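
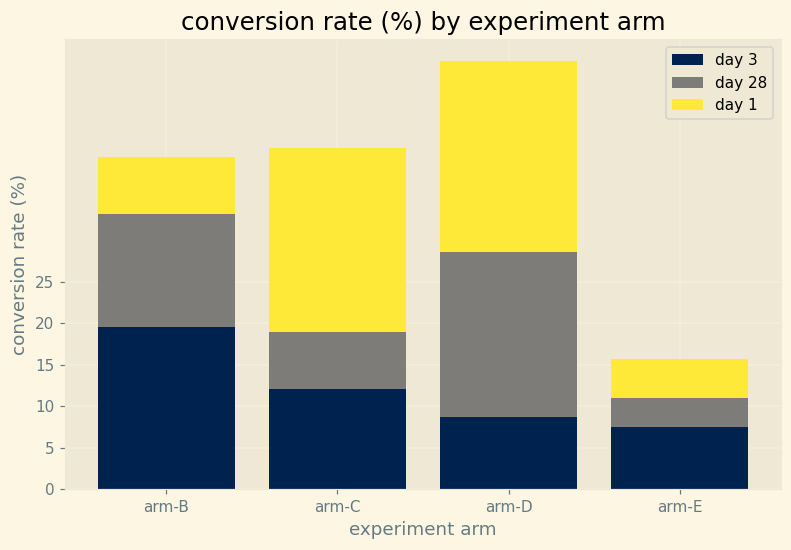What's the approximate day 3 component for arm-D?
day 3 top ≈ 10, bottom ≈ 0; segment ≈ 10.

≈ 10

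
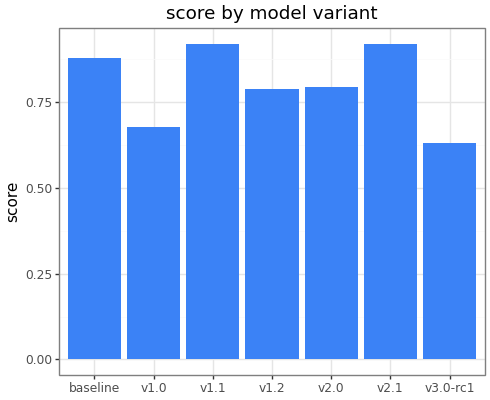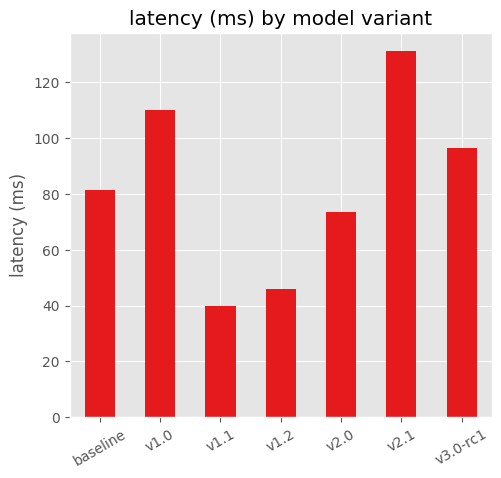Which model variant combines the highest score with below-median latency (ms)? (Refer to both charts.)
v1.1

Chart 2 median latency (ms) ≈ 80; below-median model variants: v1.1, v1.2, v2.0. Among those, v1.1 has the highest score (≈ 0.9).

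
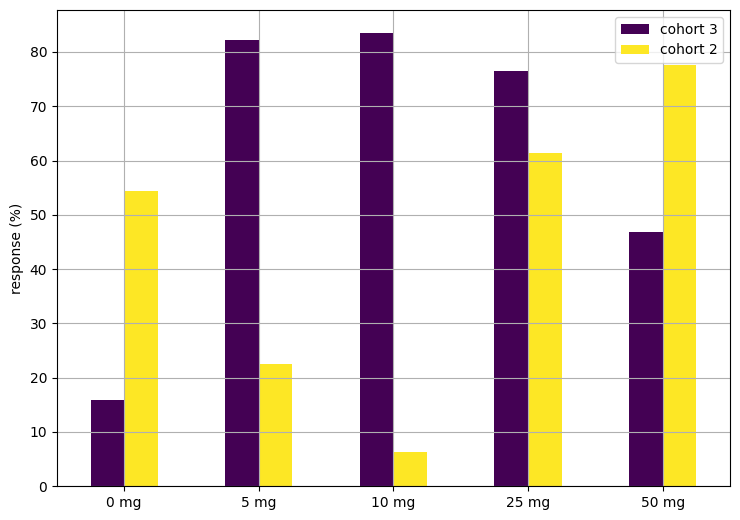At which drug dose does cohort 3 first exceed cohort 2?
0 mg: cohort 3 ≈ 20 vs cohort 2 ≈ 50 (not yet); 5 mg: cohort 3 ≈ 80 vs cohort 2 ≈ 20 (first crossover).

5 mg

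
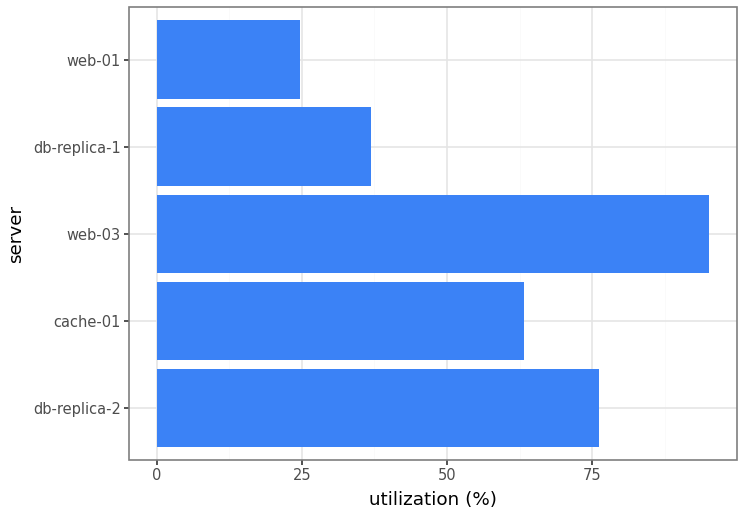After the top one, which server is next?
db-replica-2

Top 3: web-03 ≈ 100, db-replica-2 ≈ 80, cache-01 ≈ 60.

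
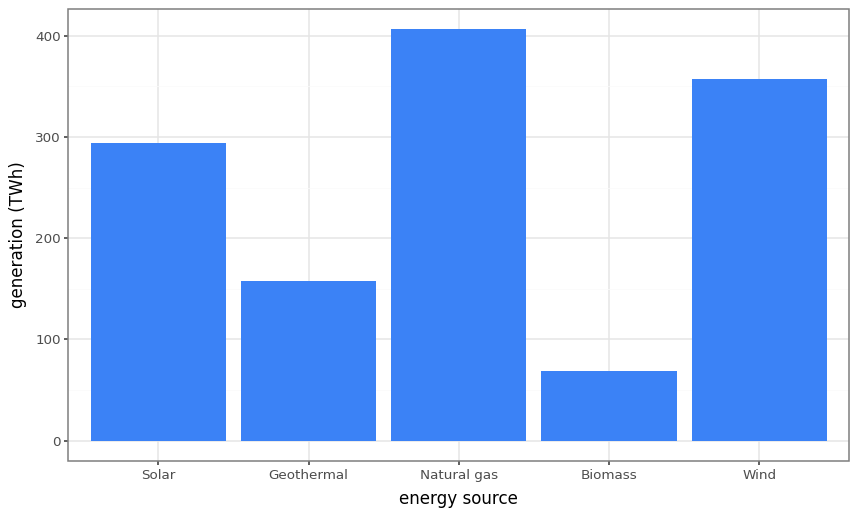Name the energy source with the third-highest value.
Solar

Top 4: Natural gas ≈ 400, Wind ≈ 350, Solar ≈ 300, Geothermal ≈ 150.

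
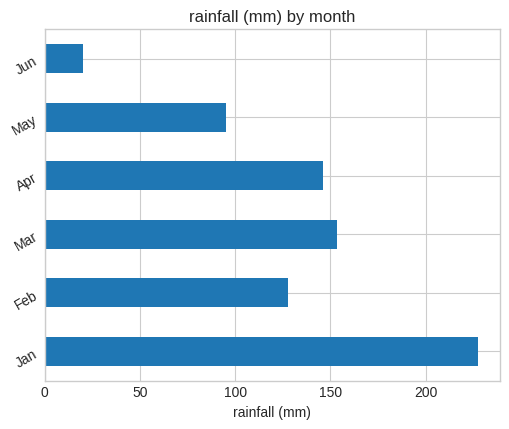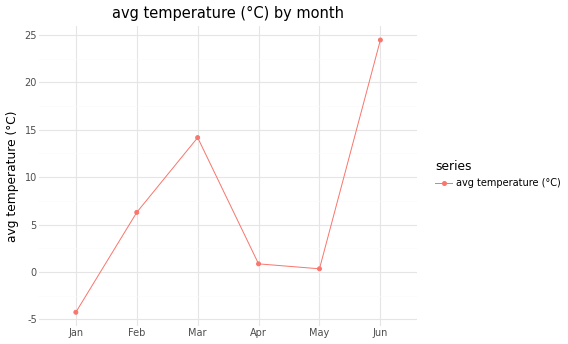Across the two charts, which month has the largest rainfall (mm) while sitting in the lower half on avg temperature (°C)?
Chart 2 median avg temperature (°C) ≈ 5; below-median months: Jan, Apr, May. Among those, Jan has the highest rainfall (mm) (≈ 225).

Jan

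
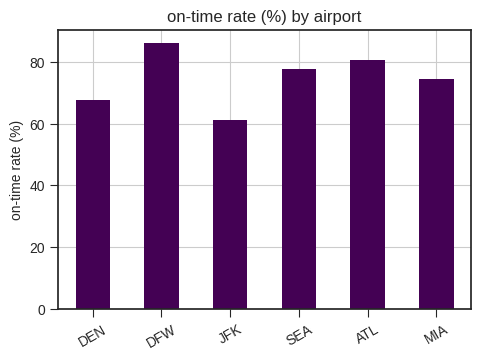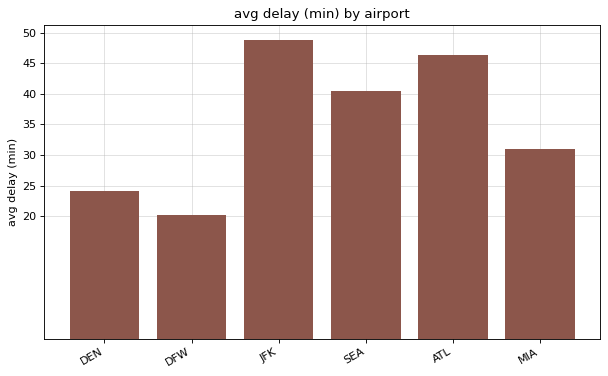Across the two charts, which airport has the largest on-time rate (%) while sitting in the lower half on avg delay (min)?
Chart 2 median avg delay (min) ≈ 35; below-median airports: DEN, DFW, MIA. Among those, DFW has the highest on-time rate (%) (≈ 90).

DFW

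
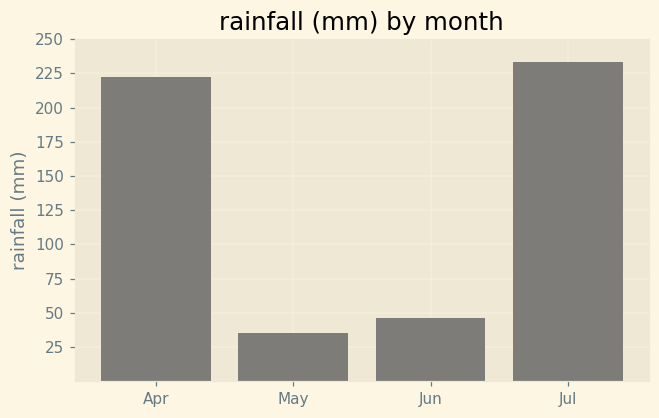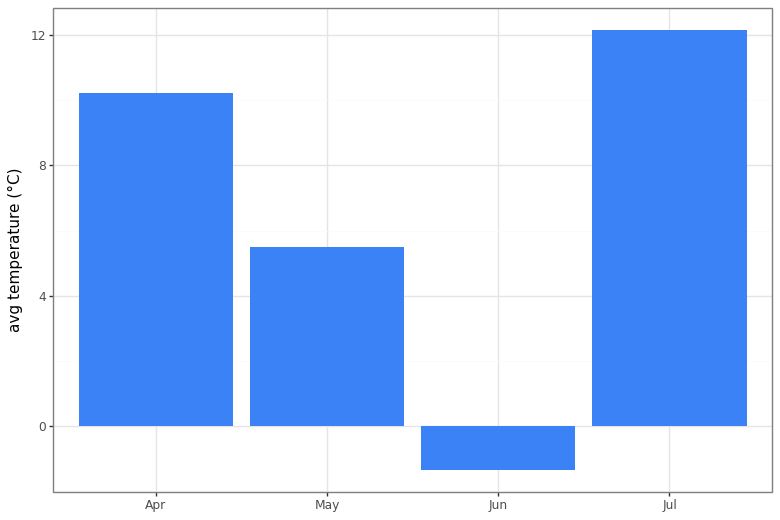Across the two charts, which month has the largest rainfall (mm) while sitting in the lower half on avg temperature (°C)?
Chart 2 median avg temperature (°C) ≈ 8; below-median months: May, Jun. Among those, Jun has the highest rainfall (mm) (≈ 50).

Jun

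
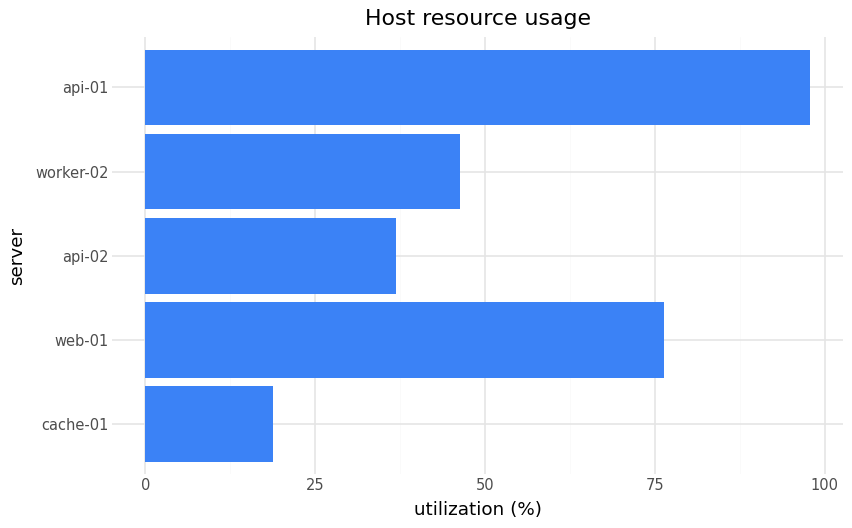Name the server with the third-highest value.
Top 4: api-01 ≈ 100, web-01 ≈ 80, worker-02 ≈ 50, api-02 ≈ 40.

worker-02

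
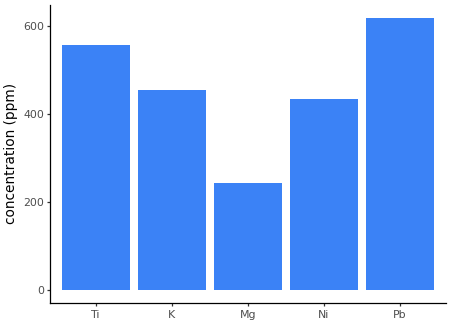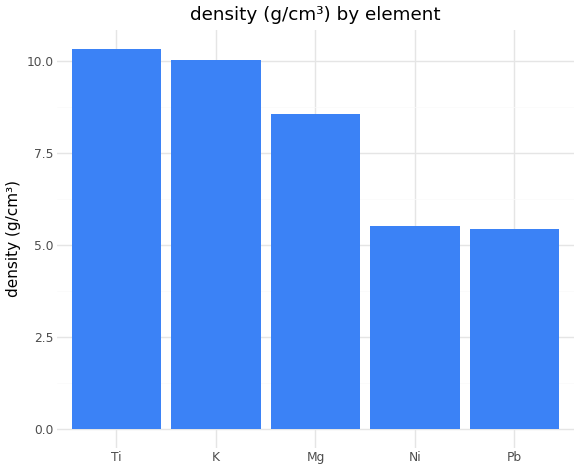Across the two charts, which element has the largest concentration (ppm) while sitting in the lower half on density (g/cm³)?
Pb

Chart 2 median density (g/cm³) ≈ 9; below-median elements: Ni, Pb. Among those, Pb has the highest concentration (ppm) (≈ 600).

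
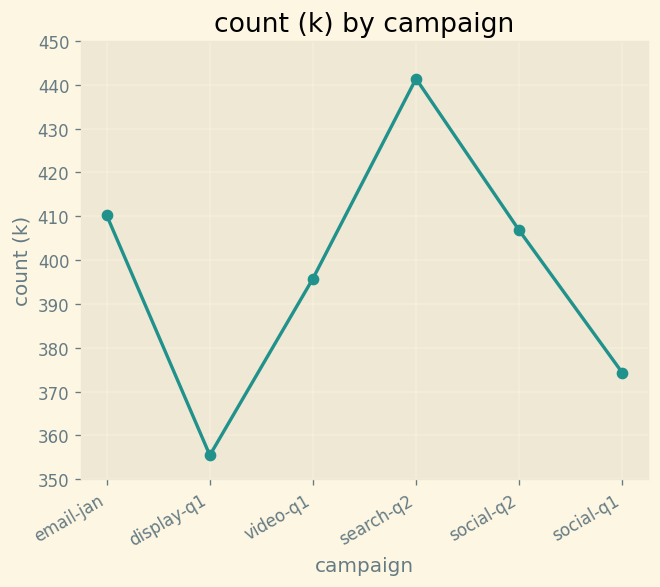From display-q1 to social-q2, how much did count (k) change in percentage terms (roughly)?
display-q1 ≈ 360, social-q2 ≈ 410; (410 − 360) / 360 ≈ +13.9%.

≈ +13.9%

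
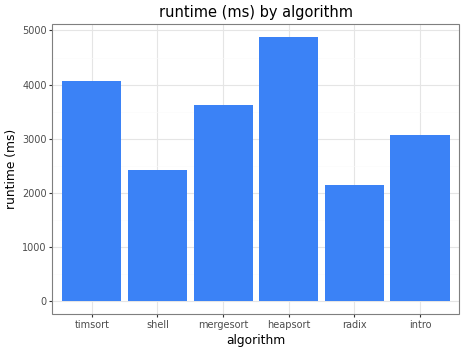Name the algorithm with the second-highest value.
timsort

Top 3: heapsort ≈ 5000, timsort ≈ 4000, mergesort ≈ 3500.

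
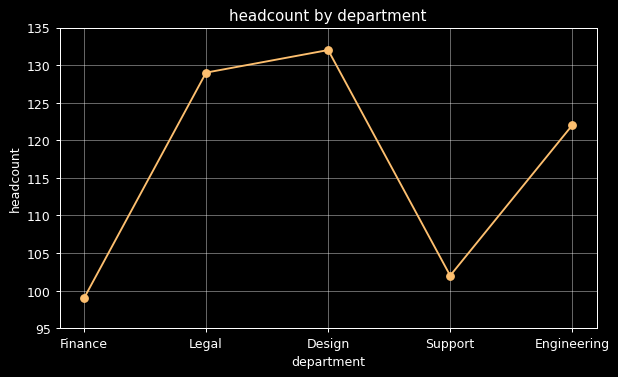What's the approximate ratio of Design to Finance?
≈ 1.3×

Design ≈ 130, Finance ≈ 100; 130/100 ≈ 1.3.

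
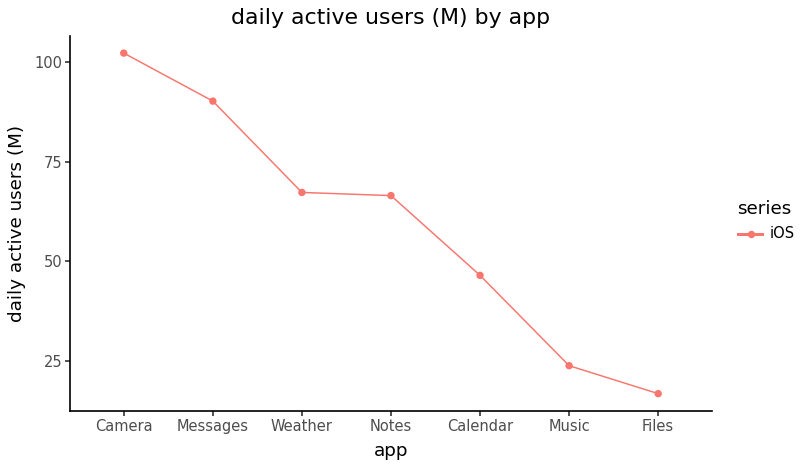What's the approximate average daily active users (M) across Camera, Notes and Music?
(100 + 70 + 20) / 3 ≈ 63.

≈ 63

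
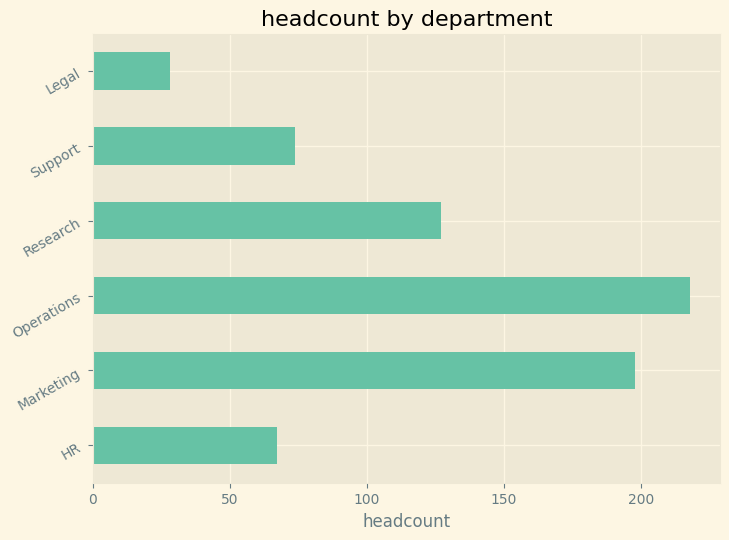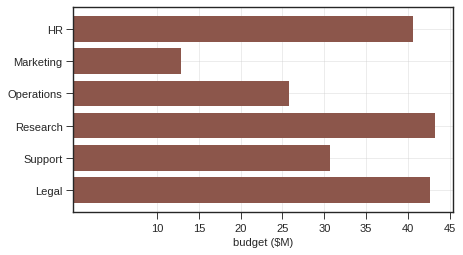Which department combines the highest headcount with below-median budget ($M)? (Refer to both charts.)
Operations

Chart 2 median budget ($M) ≈ 35; below-median departments: Marketing, Operations, Support. Among those, Operations has the highest headcount (≈ 220).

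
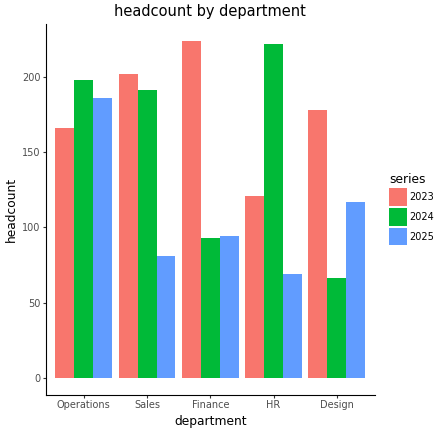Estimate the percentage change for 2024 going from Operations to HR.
≈ +10%

Operations ≈ 200, HR ≈ 220; (220 − 200) / 200 ≈ +10%.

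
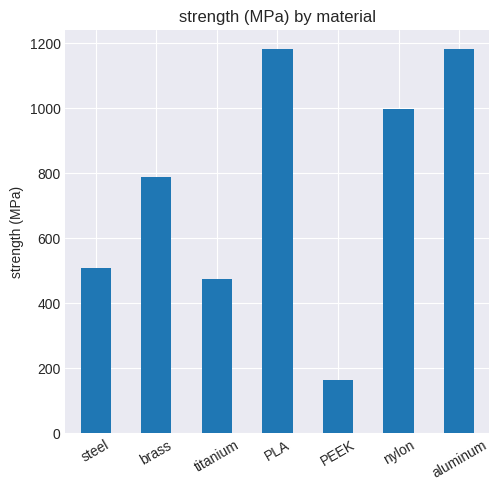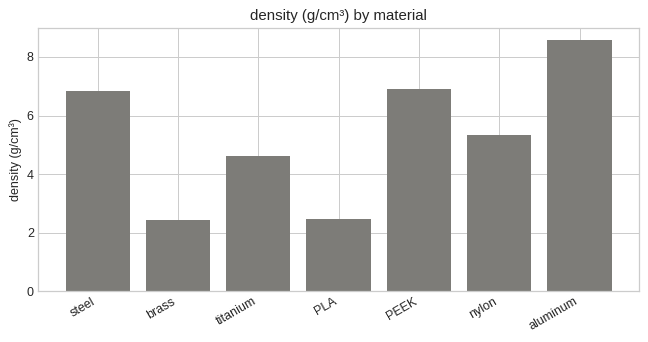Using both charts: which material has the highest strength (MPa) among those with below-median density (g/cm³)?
PLA

Chart 2 median density (g/cm³) ≈ 5; below-median materials: brass, titanium, PLA. Among those, PLA has the highest strength (MPa) (≈ 1200).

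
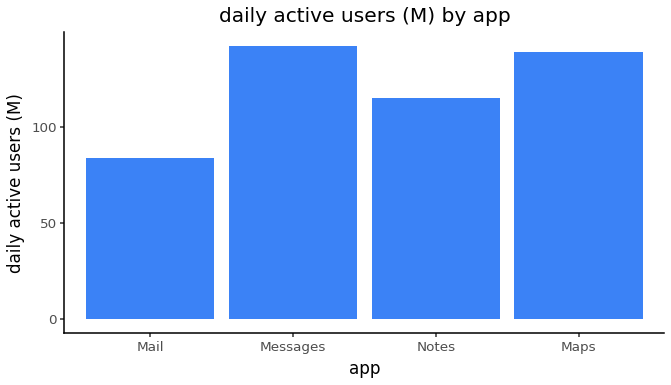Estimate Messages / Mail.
≈ 1.75×

Messages ≈ 140, Mail ≈ 80; 140/80 ≈ 1.75.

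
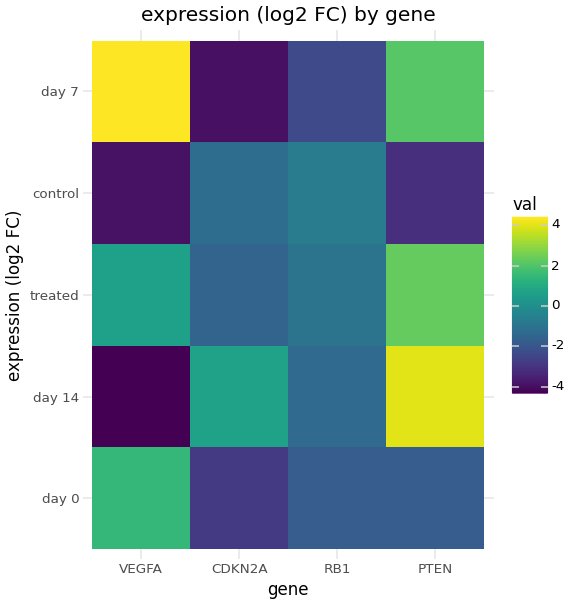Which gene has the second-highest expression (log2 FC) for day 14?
CDKN2A

Top 3 for day 14: PTEN ≈ 4, CDKN2A ≈ 1, RB1 ≈ -1.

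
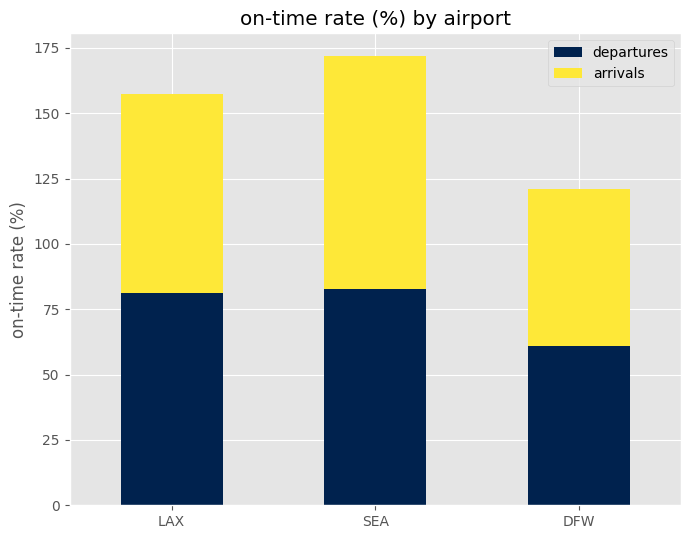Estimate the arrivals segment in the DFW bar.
arrivals top ≈ 120, bottom ≈ 60; segment ≈ 60.

≈ 60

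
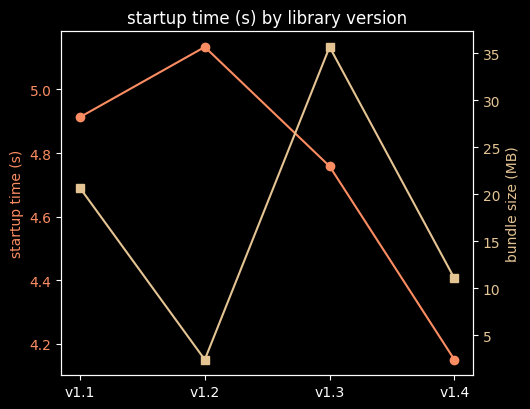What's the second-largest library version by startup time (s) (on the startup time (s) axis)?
Top 3 (on the startup time (s) axis): v1.2 ≈ 5.1, v1.1 ≈ 4.9, v1.3 ≈ 4.8.

v1.1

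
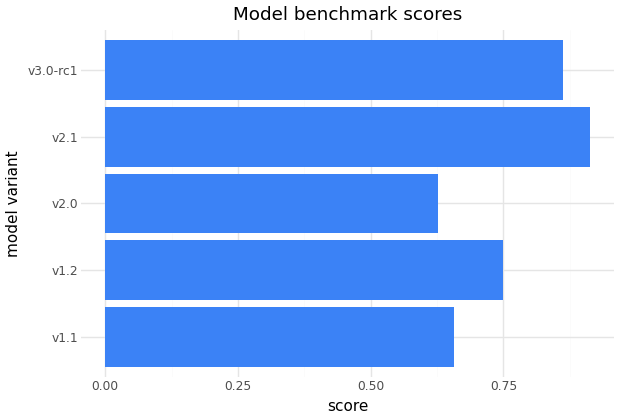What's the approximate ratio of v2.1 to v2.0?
v2.1 ≈ 0.9, v2.0 ≈ 0.6; 0.9/0.6 ≈ 1.5.

≈ 1.5×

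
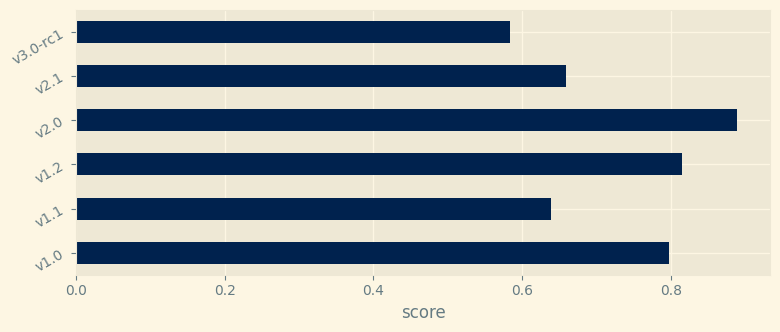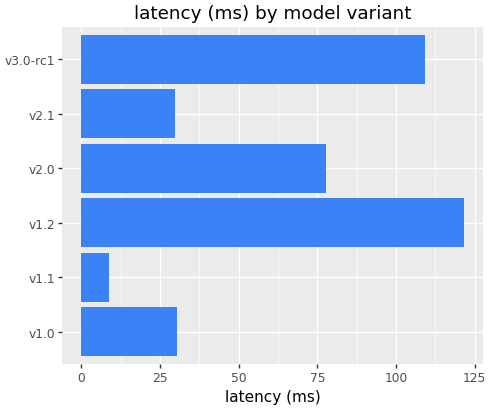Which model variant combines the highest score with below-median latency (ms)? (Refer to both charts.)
Chart 2 median latency (ms) ≈ 60; below-median model variants: v1.0, v1.1, v2.1. Among those, v1.0 has the highest score (≈ 0.8).

v1.0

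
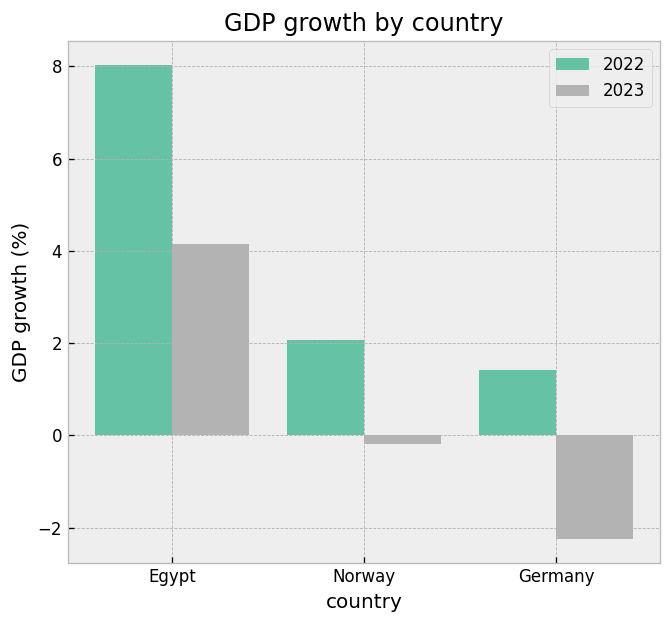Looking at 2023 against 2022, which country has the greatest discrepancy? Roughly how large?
Egypt: 2023 ≈ 4, 2022 ≈ 8 → gap ≈ 4. Next-largest (Germany) is only ≈ 3.

Egypt, ≈ 4 %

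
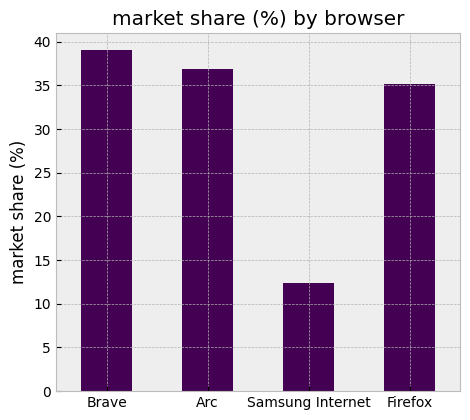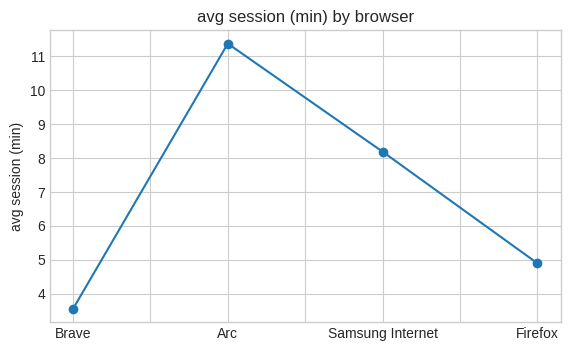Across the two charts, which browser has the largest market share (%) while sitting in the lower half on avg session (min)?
Brave

Chart 2 median avg session (min) ≈ 6; below-median browsers: Brave, Firefox. Among those, Brave has the highest market share (%) (≈ 40).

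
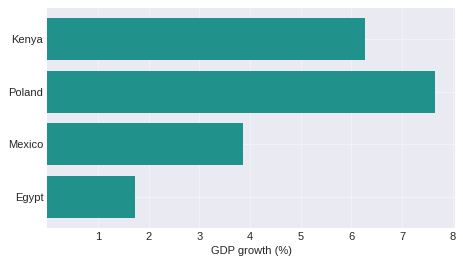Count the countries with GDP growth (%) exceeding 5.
2

Above 5: Kenya, Poland.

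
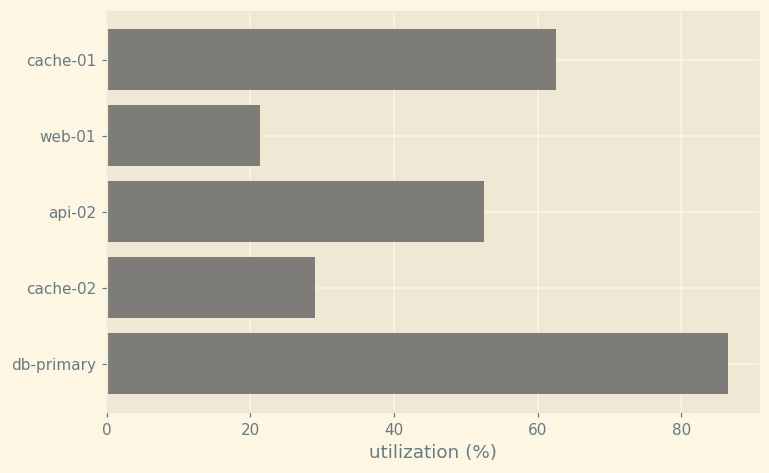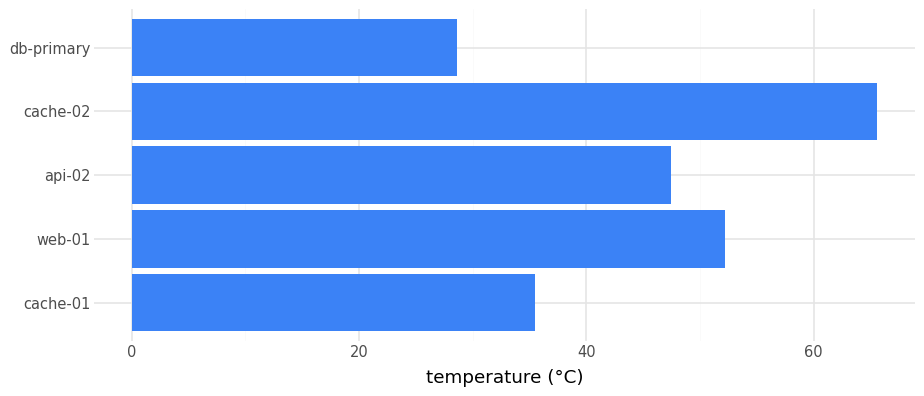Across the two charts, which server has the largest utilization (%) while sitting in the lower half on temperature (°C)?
Chart 2 median temperature (°C) ≈ 50; below-median servers: cache-01, db-primary. Among those, db-primary has the highest utilization (%) (≈ 90).

db-primary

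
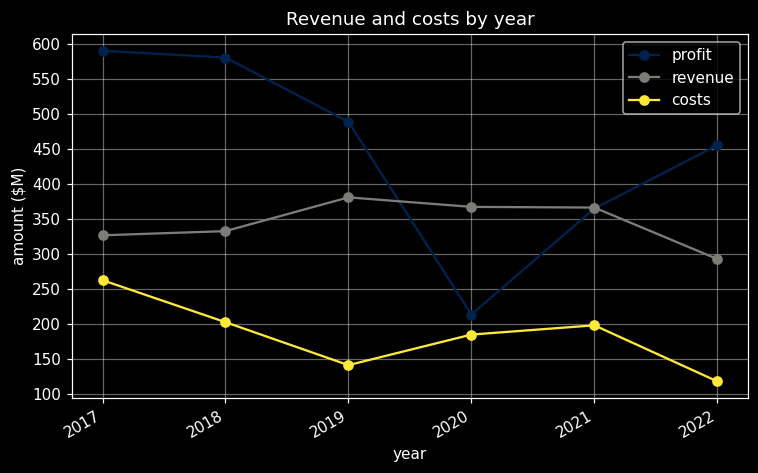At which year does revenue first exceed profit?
2020

2019: revenue ≈ 400 vs profit ≈ 500 (not yet); 2020: revenue ≈ 350 vs profit ≈ 200 (first crossover).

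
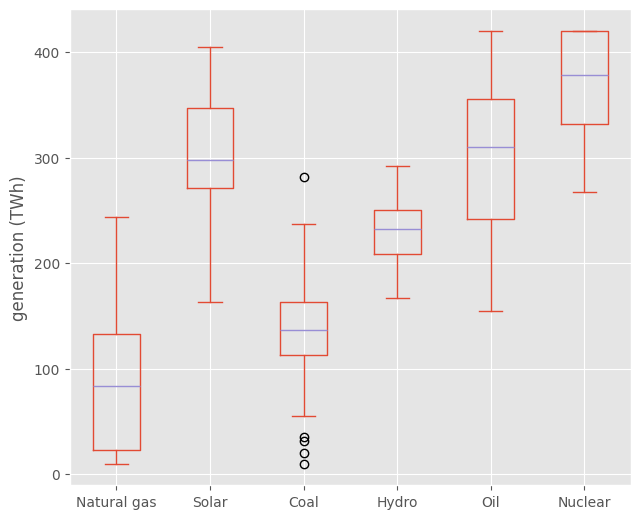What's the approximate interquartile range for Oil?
Q3 ≈ 350, Q1 ≈ 250; IQR ≈ 100.

≈ 100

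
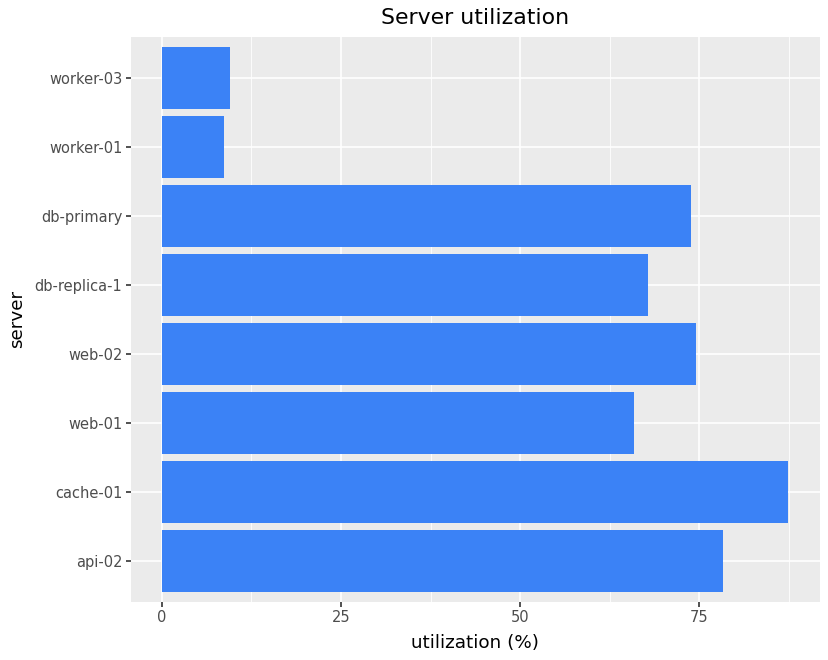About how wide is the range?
≈ 80

Max cache-01 ≈ 90, min worker-01 ≈ 10; range ≈ 80.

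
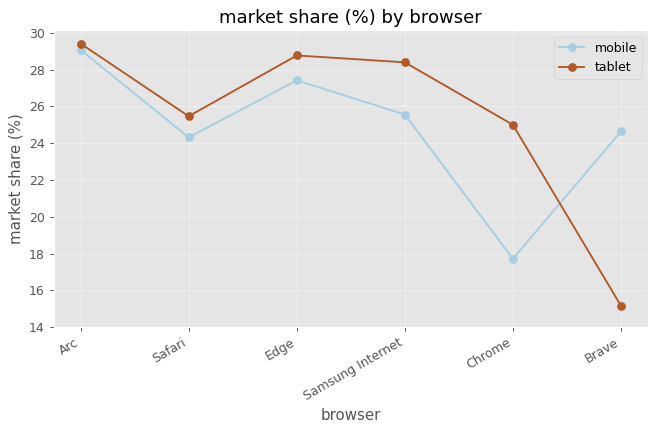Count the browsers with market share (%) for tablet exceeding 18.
5

Above 18: Arc, Safari, Edge, Samsung Internet, Chrome.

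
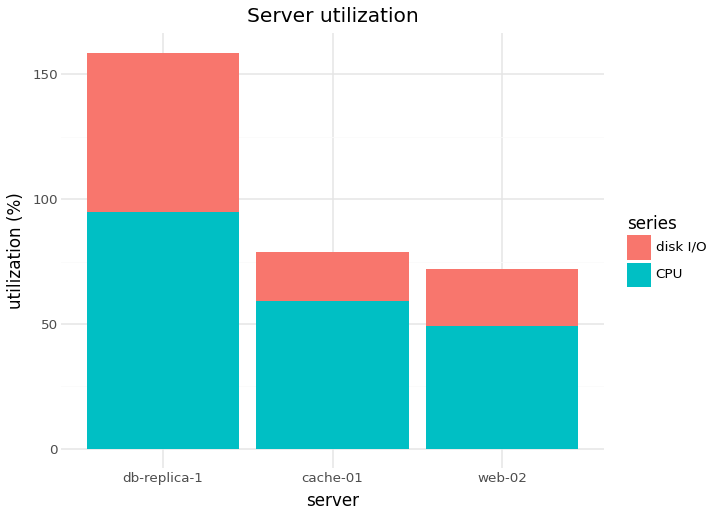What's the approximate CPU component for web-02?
CPU top ≈ 40, bottom ≈ 0; segment ≈ 40.

≈ 40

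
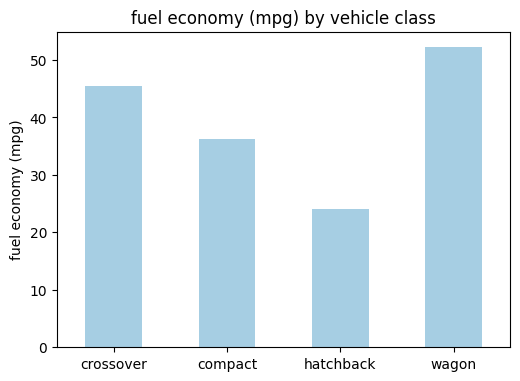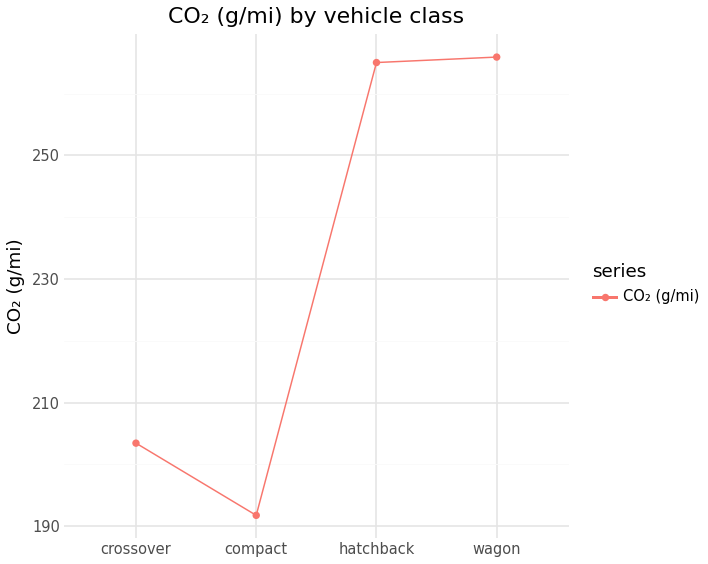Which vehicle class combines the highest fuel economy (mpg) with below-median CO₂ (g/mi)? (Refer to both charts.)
Chart 2 median CO₂ (g/mi) ≈ 225; below-median vehicle classes: crossover, compact. Among those, crossover has the highest fuel economy (mpg) (≈ 45).

crossover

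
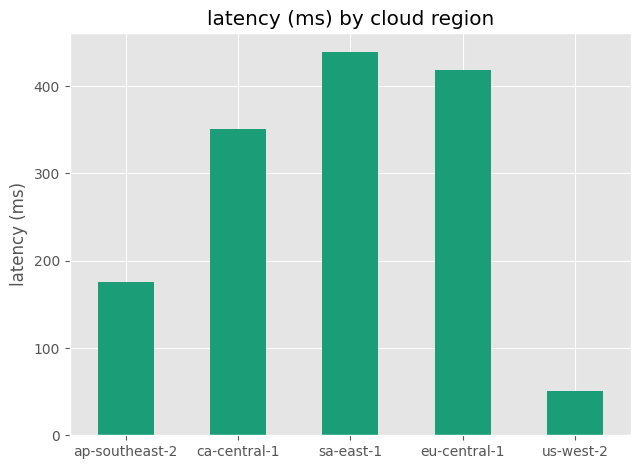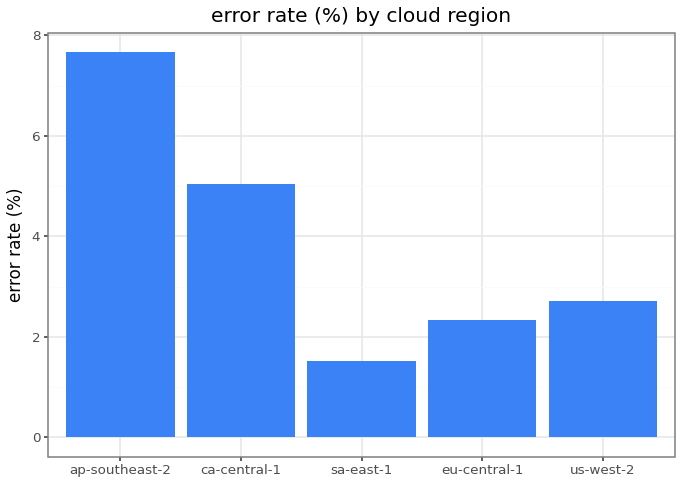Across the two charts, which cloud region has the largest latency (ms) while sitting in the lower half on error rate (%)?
Chart 2 median error rate (%) ≈ 3; below-median cloud regions: sa-east-1, eu-central-1. Among those, sa-east-1 has the highest latency (ms) (≈ 450).

sa-east-1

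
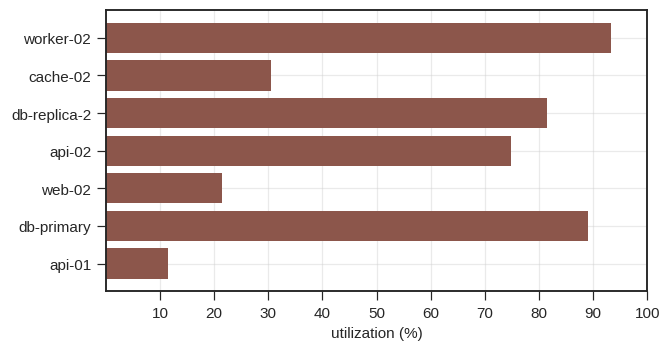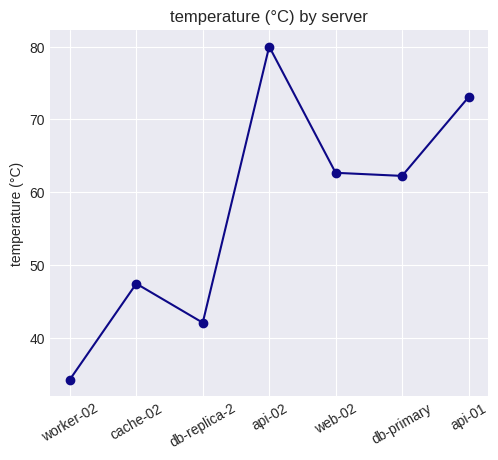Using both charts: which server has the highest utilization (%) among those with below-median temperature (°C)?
Chart 2 median temperature (°C) ≈ 60; below-median servers: worker-02, cache-02, db-replica-2. Among those, worker-02 has the highest utilization (%) (≈ 90).

worker-02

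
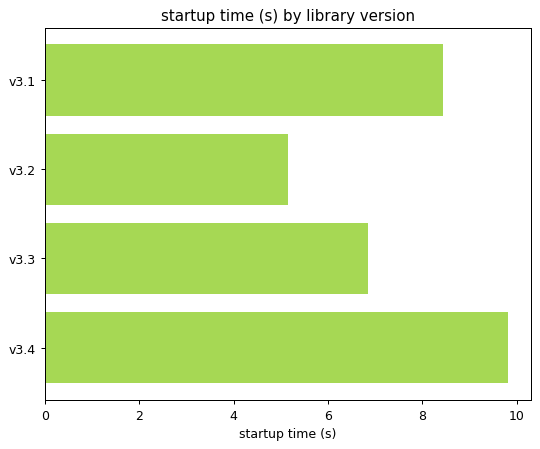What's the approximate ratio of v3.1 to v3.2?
v3.1 ≈ 8, v3.2 ≈ 5; 8/5 ≈ 1.6.

≈ 1.6×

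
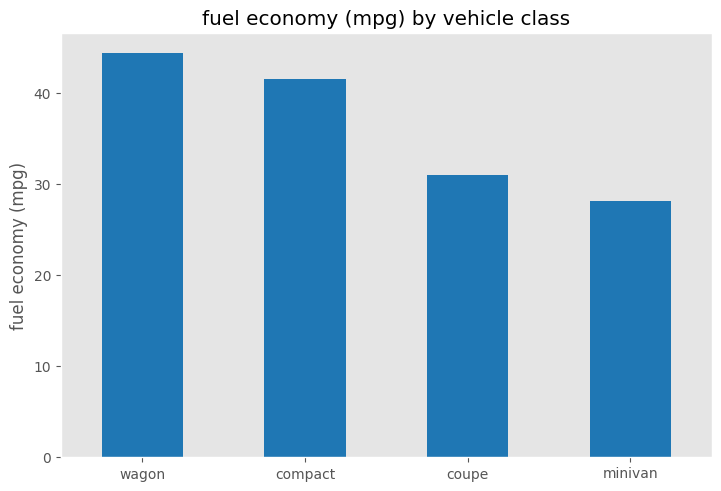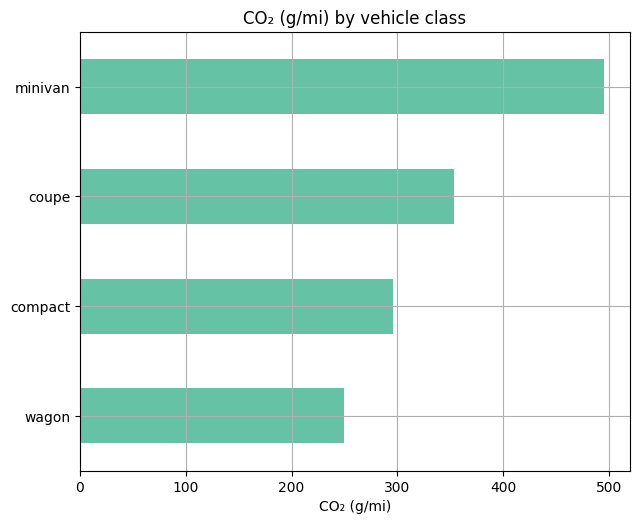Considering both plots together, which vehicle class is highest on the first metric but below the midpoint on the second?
wagon

Chart 2 median CO₂ (g/mi) ≈ 300; below-median vehicle classes: wagon, compact. Among those, wagon has the highest fuel economy (mpg) (≈ 45).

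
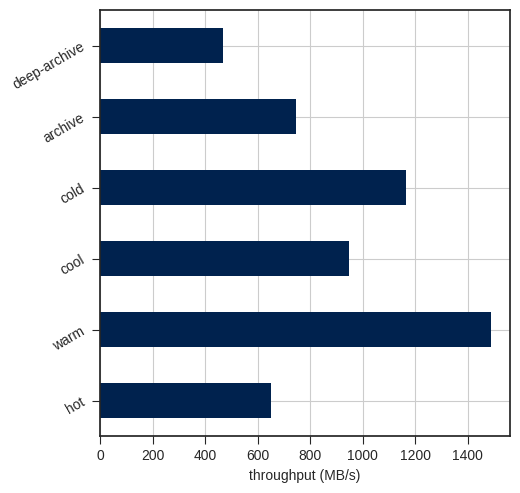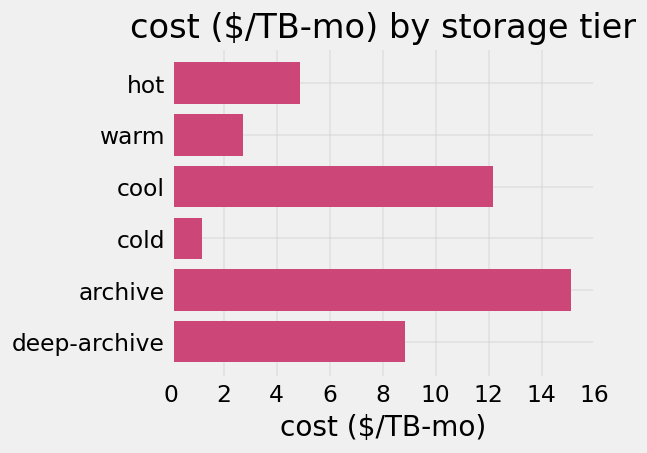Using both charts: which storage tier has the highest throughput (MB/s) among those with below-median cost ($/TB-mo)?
Chart 2 median cost ($/TB-mo) ≈ 6; below-median storage tiers: hot, warm, cold. Among those, warm has the highest throughput (MB/s) (≈ 1400).

warm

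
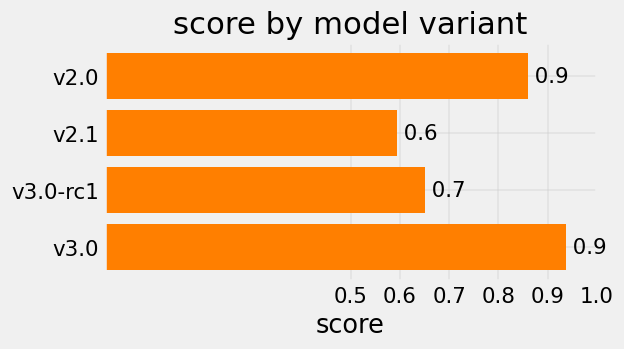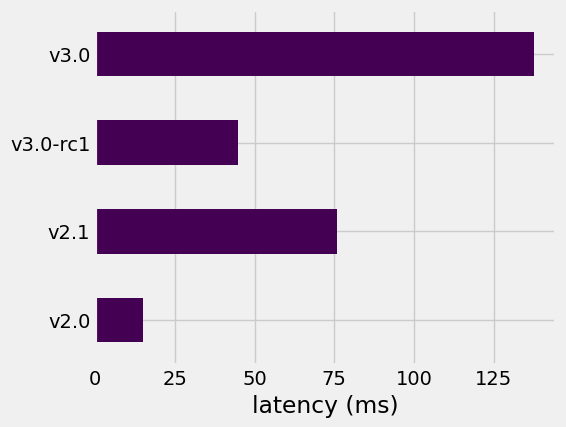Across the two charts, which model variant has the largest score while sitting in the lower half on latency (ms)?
v2.0

Chart 2 median latency (ms) ≈ 60; below-median model variants: v2.0, v3.0-rc1. Among those, v2.0 has the highest score (≈ 0.9).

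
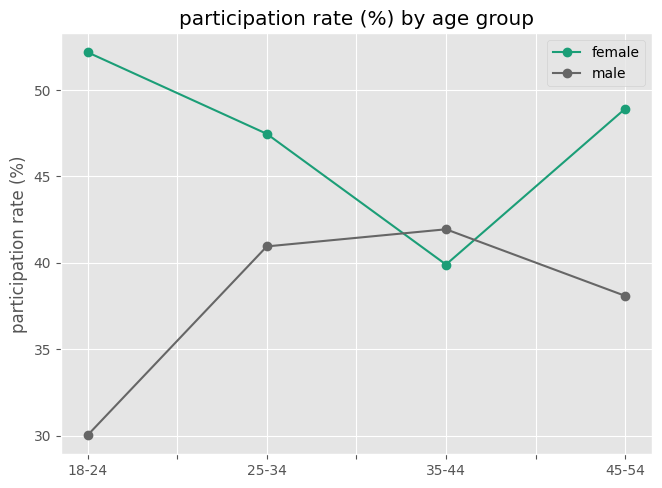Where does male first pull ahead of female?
35-44

25-34: male ≈ 40 vs female ≈ 48 (not yet); 35-44: male ≈ 42 vs female ≈ 40 (first crossover).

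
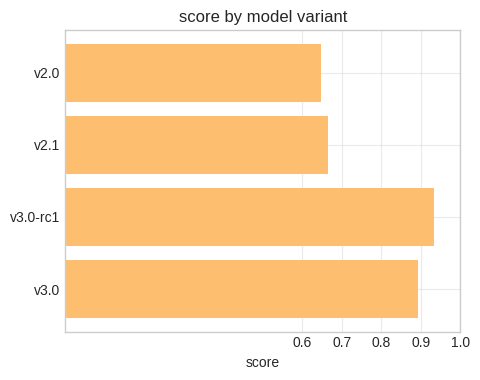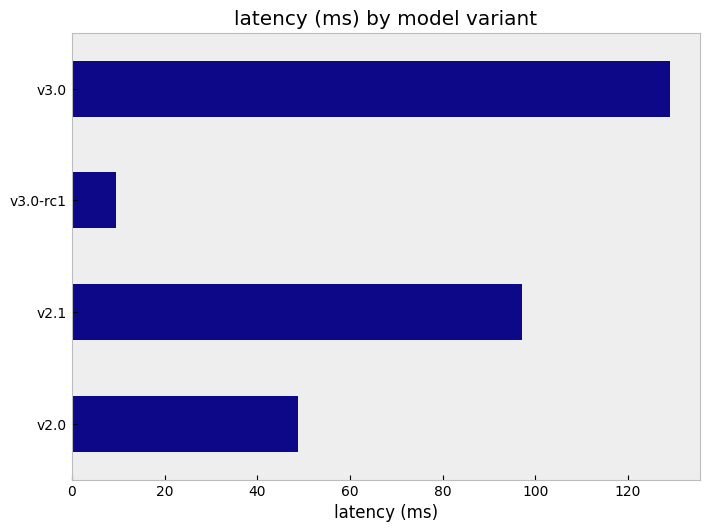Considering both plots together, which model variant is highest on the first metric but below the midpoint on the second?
Chart 2 median latency (ms) ≈ 80; below-median model variants: v2.0, v3.0-rc1. Among those, v3.0-rc1 has the highest score (≈ 0.9).

v3.0-rc1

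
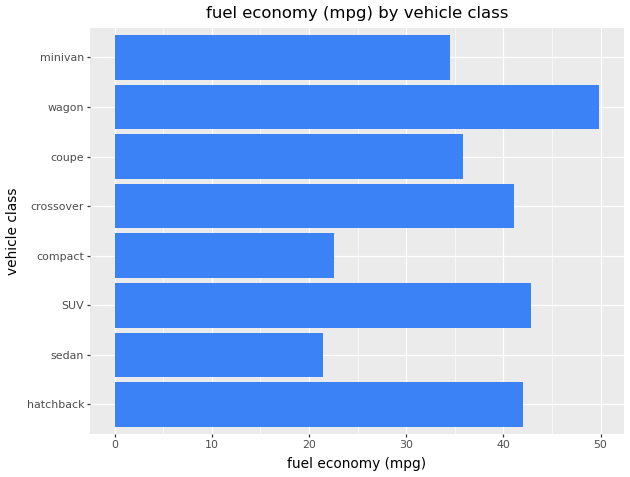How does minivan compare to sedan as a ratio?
≈ 1.75×

minivan ≈ 35, sedan ≈ 20; 35/20 ≈ 1.75.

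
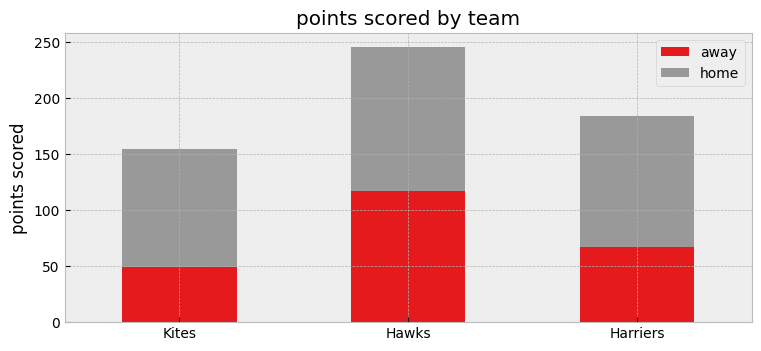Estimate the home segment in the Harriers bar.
home top ≈ 175, bottom ≈ 75; segment ≈ 100.

≈ 100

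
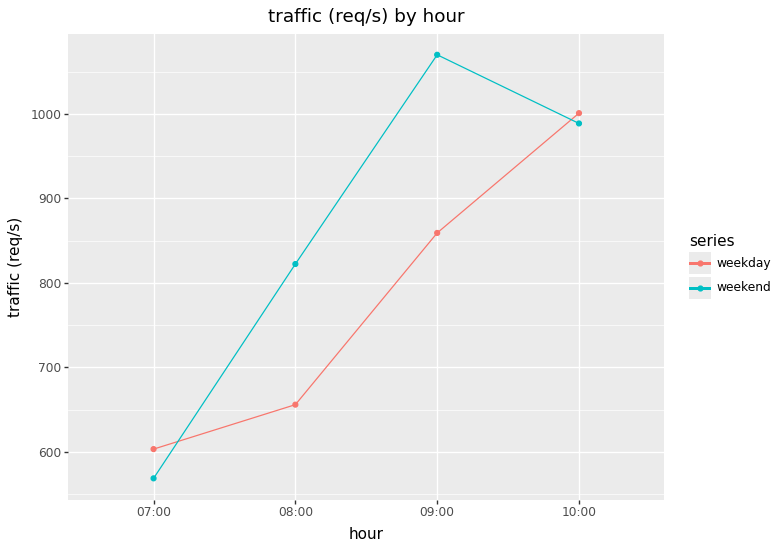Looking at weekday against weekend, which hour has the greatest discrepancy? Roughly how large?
09:00, ≈ 200 req/s

09:00: weekday ≈ 850, weekend ≈ 1050 → gap ≈ 200. Next-largest (08:00) is only ≈ 150.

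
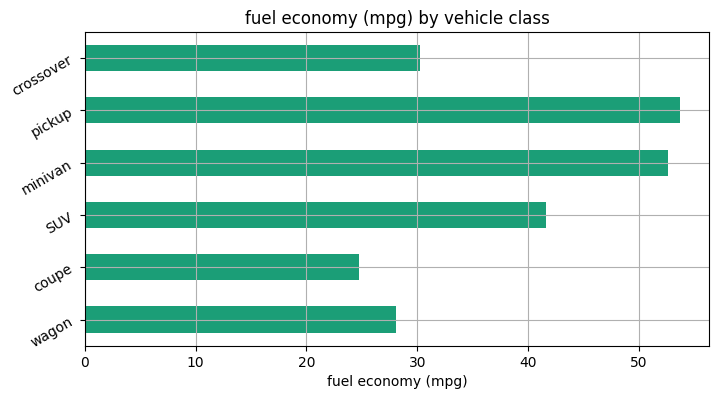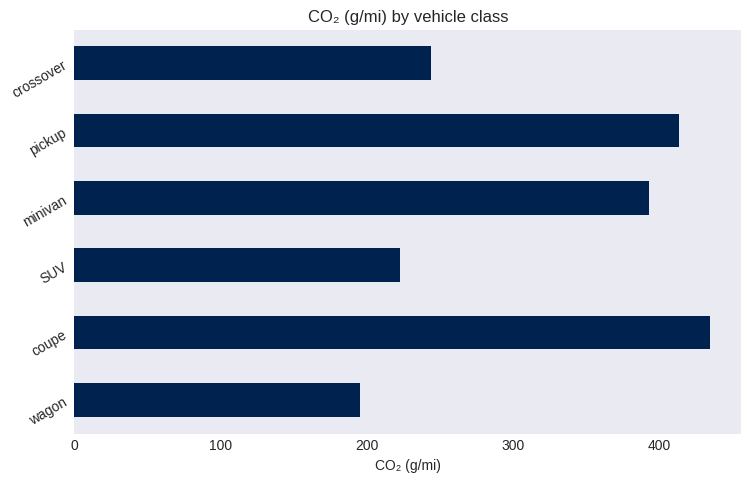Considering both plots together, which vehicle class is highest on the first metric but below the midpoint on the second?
Chart 2 median CO₂ (g/mi) ≈ 300; below-median vehicle classes: wagon, SUV, crossover. Among those, SUV has the highest fuel economy (mpg) (≈ 40).

SUV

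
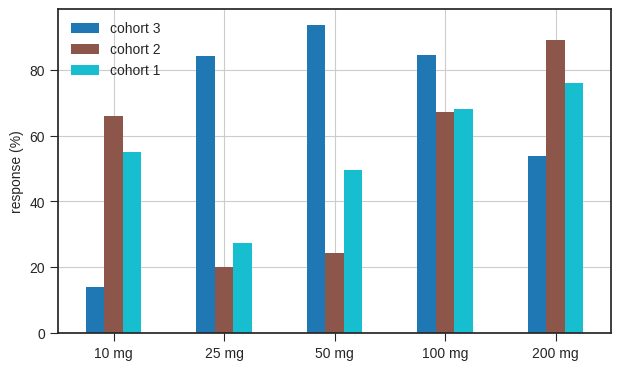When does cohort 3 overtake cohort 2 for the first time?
10 mg: cohort 3 ≈ 10 vs cohort 2 ≈ 70 (not yet); 25 mg: cohort 3 ≈ 80 vs cohort 2 ≈ 20 (first crossover).

25 mg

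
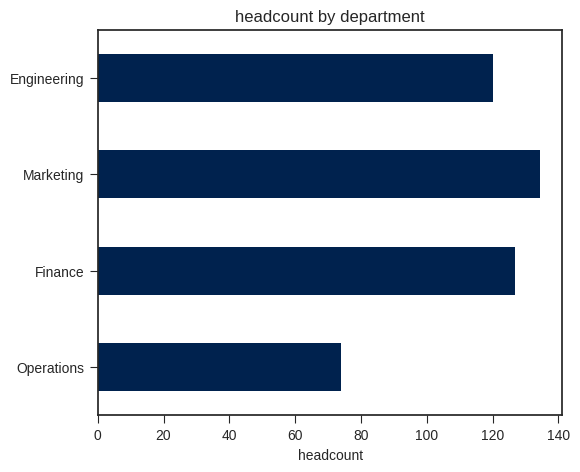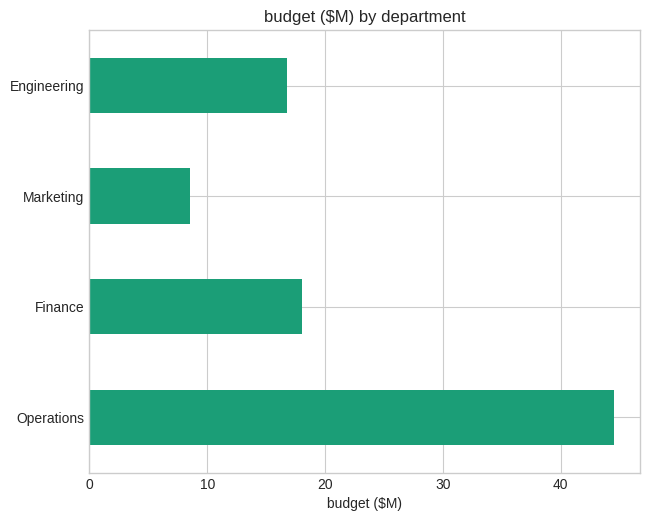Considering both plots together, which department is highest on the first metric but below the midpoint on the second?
Marketing

Chart 2 median budget ($M) ≈ 15; below-median departments: Marketing, Engineering. Among those, Marketing has the highest headcount (≈ 140).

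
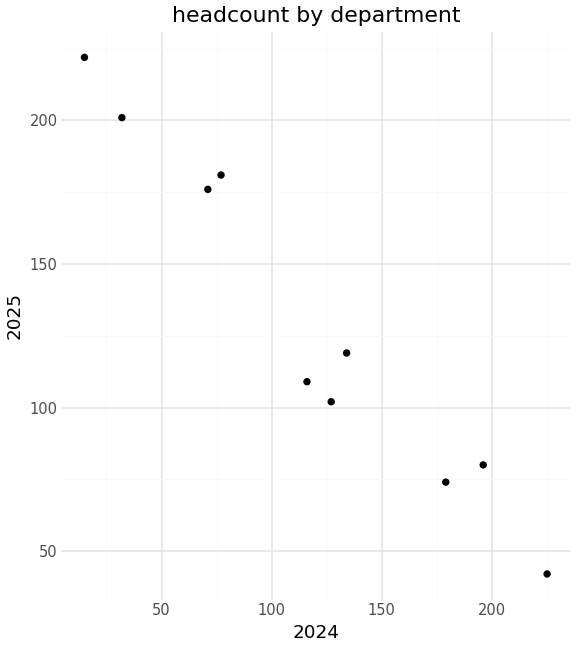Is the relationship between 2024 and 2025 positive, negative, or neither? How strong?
negative, strong

Points are negatively correlated; strong (|r| ≈ 1.0).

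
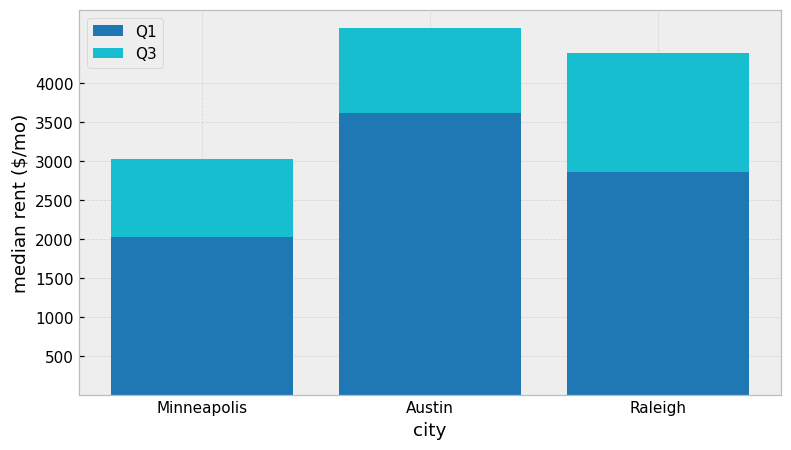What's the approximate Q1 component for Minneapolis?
≈ 2000

Q1 top ≈ 2000, bottom ≈ 0; segment ≈ 2000.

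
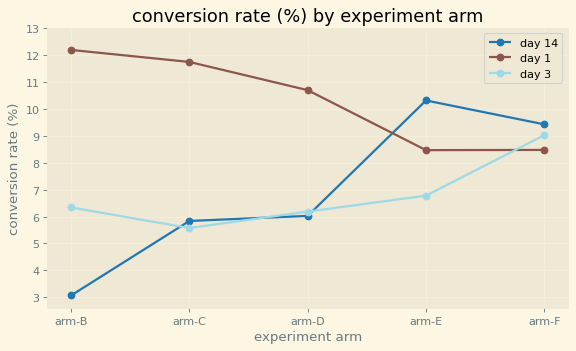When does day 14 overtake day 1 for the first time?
arm-E

arm-D: day 14 ≈ 6 vs day 1 ≈ 11 (not yet); arm-E: day 14 ≈ 10 vs day 1 ≈ 8 (first crossover).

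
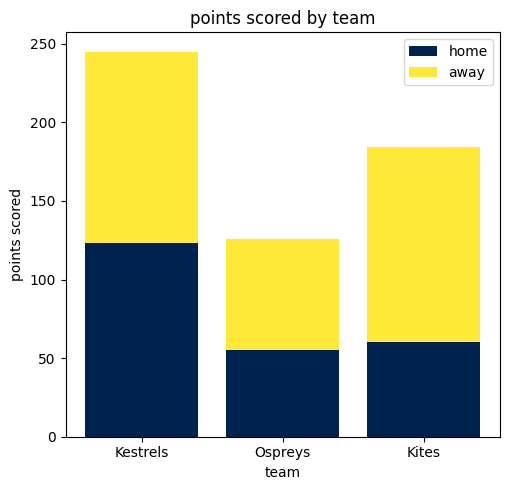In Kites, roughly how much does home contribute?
≈ 50

home top ≈ 50, bottom ≈ 0; segment ≈ 50.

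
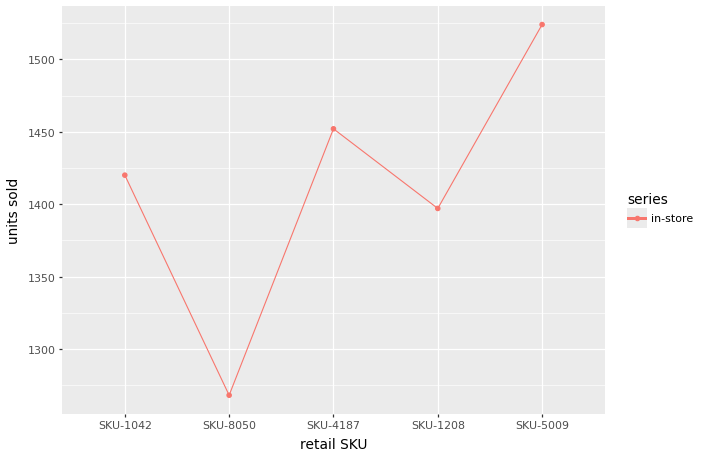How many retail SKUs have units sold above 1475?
1

Above 1475: SKU-5009.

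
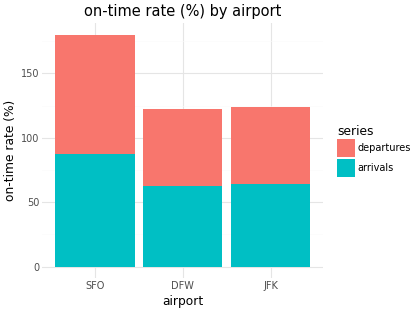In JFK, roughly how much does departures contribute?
departures top ≈ 120, bottom ≈ 60; segment ≈ 60.

≈ 60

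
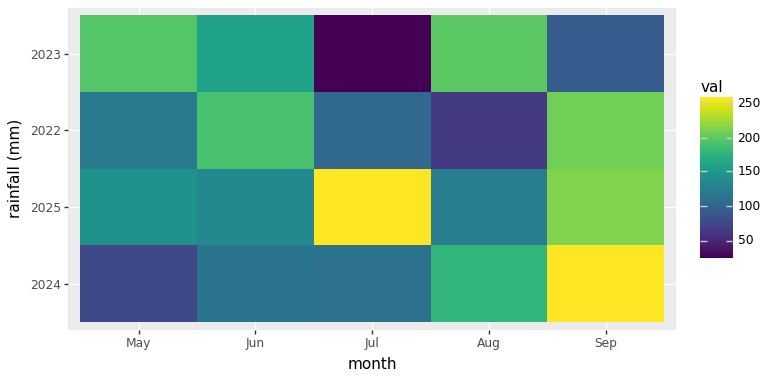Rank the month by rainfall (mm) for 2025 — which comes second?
Top 3 for 2025: Jul ≈ 260, Sep ≈ 220, May ≈ 140.

Sep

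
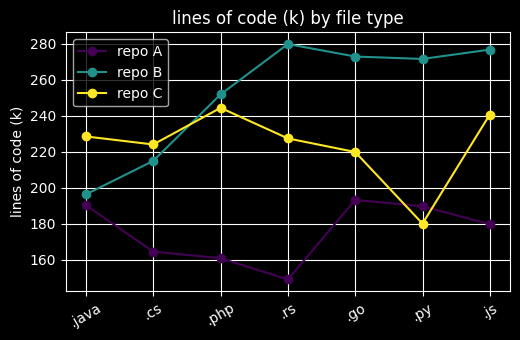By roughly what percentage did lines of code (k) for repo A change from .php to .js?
≈ +12.5%

.php ≈ 160, .js ≈ 180; (180 − 160) / 160 ≈ +12.5%.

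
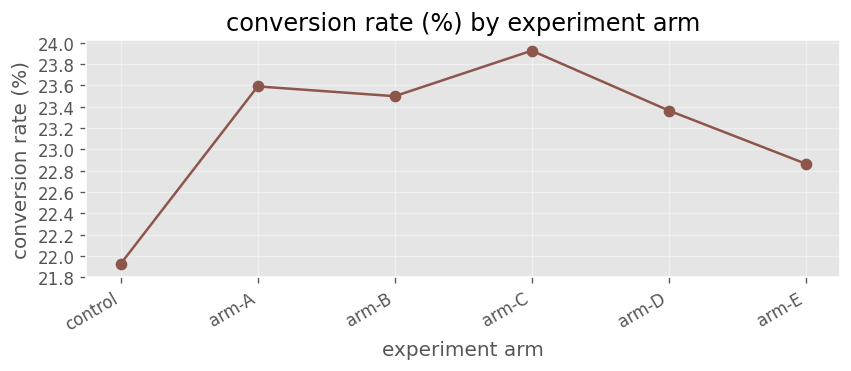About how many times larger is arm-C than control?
arm-C ≈ 24.0, control ≈ 22.0; 24.0/22.0 ≈ 1.09.

≈ 1.09×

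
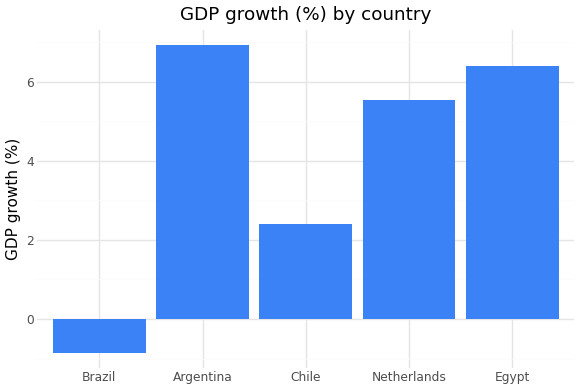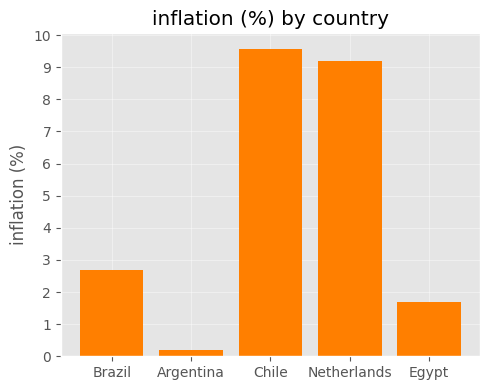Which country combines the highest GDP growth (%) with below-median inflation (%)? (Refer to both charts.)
Chart 2 median inflation (%) ≈ 3; below-median countries: Argentina, Egypt. Among those, Argentina has the highest GDP growth (%) (≈ 7).

Argentina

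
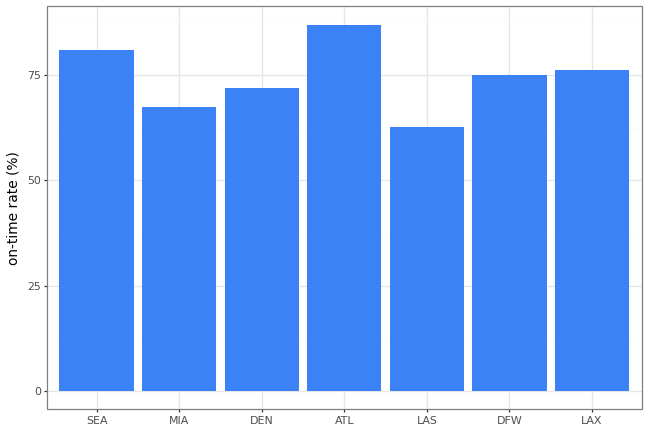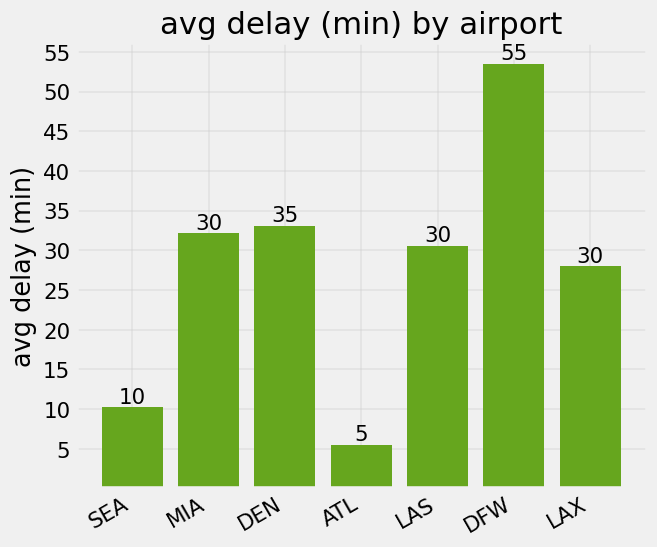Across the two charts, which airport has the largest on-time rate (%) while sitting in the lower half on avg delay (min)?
Chart 2 median avg delay (min) ≈ 30; below-median airports: SEA, ATL, LAX. Among those, ATL has the highest on-time rate (%) (≈ 90).

ATL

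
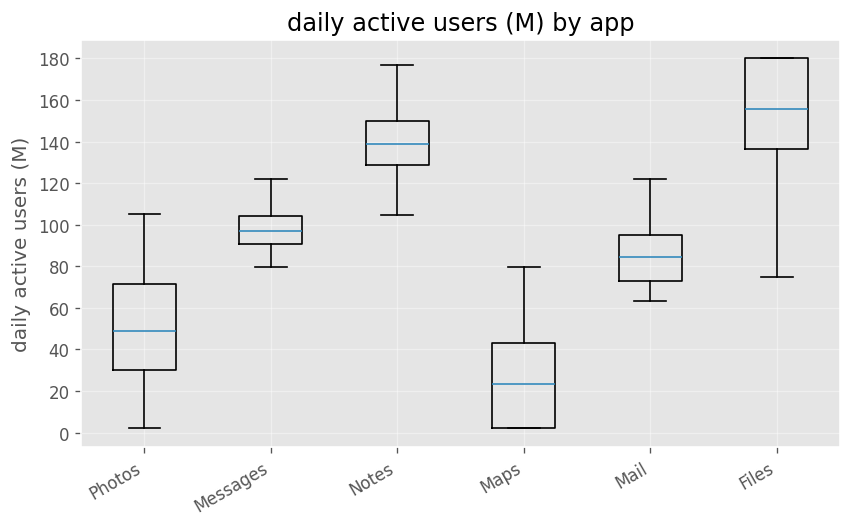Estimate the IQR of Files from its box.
Q3 ≈ 180, Q1 ≈ 140; IQR ≈ 40.

≈ 40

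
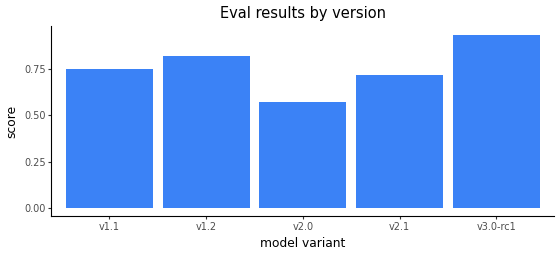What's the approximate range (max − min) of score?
≈ 0.3

Max v3.0-rc1 ≈ 0.9, min v2.0 ≈ 0.6; range ≈ 0.3.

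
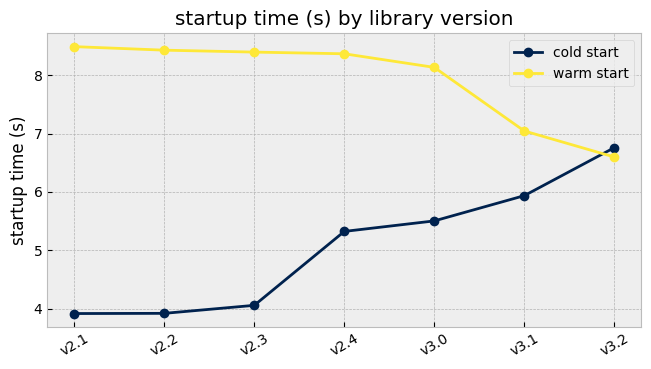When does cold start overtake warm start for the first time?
v3.1: cold start ≈ 6.0 vs warm start ≈ 7.0 (not yet); v3.2: cold start ≈ 7.0 vs warm start ≈ 6.5 (first crossover).

v3.2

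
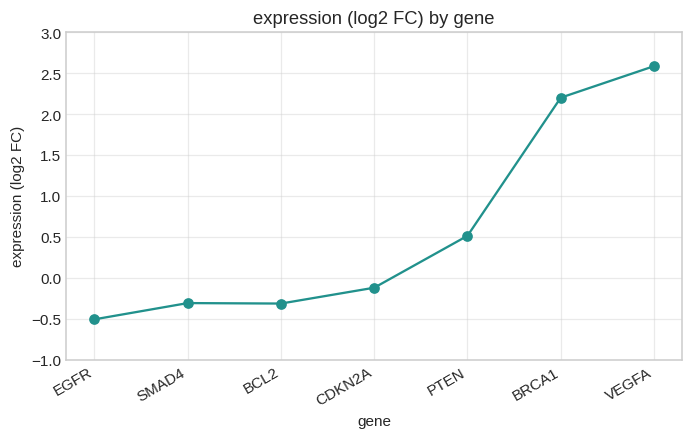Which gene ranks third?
PTEN

Top 4: VEGFA ≈ 2.5, BRCA1 ≈ 2.0, PTEN ≈ 0.5, CDKN2A ≈ 0.0.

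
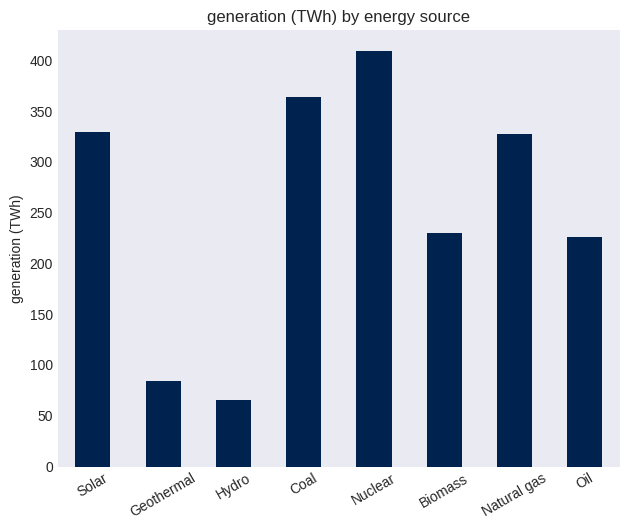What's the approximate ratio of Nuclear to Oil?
≈ 1.6×

Nuclear ≈ 400, Oil ≈ 250; 400/250 ≈ 1.6.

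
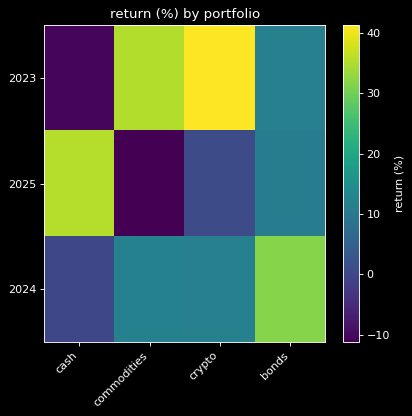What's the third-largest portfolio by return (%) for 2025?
Top 4 for 2025: cash ≈ 35, bonds ≈ 10, crypto ≈ 0, commodities ≈ -10.

crypto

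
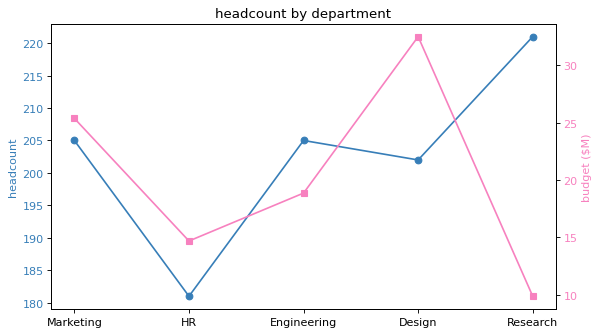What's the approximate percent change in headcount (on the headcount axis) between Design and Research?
Design ≈ 200, Research ≈ 220; (220 − 200) / 200 ≈ +10%.

≈ +10%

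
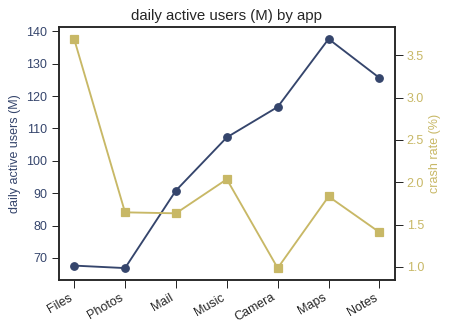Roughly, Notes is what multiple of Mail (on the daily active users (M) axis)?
Notes ≈ 130, Mail ≈ 90; 130/90 ≈ 1.44.

≈ 1.44×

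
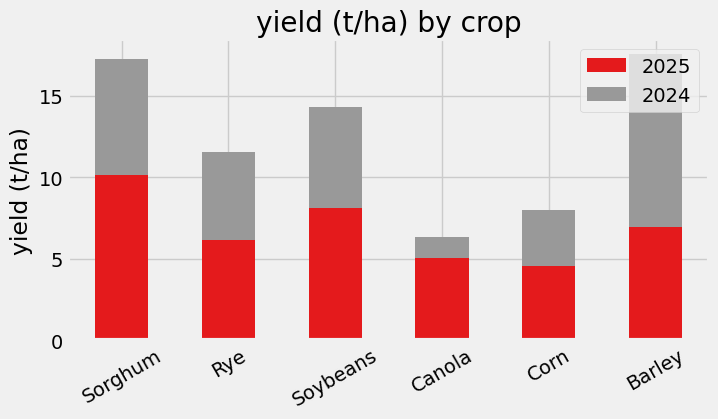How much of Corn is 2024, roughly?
≈ 4

2024 top ≈ 8, bottom ≈ 4; segment ≈ 4.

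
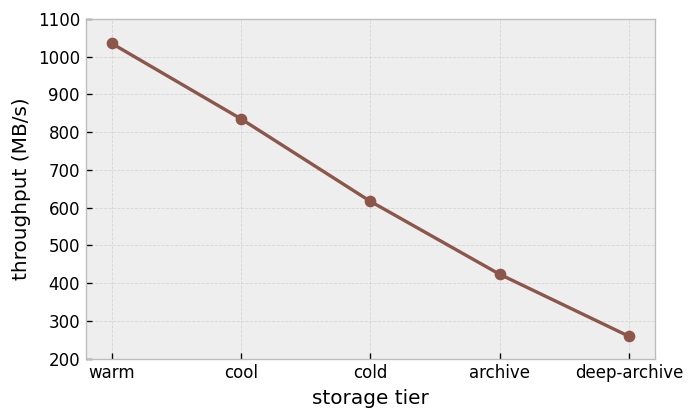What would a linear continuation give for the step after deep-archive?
Last three: 600, 400, 300 → slope ≈ -150/step → next ≈ 150.

≈ 150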